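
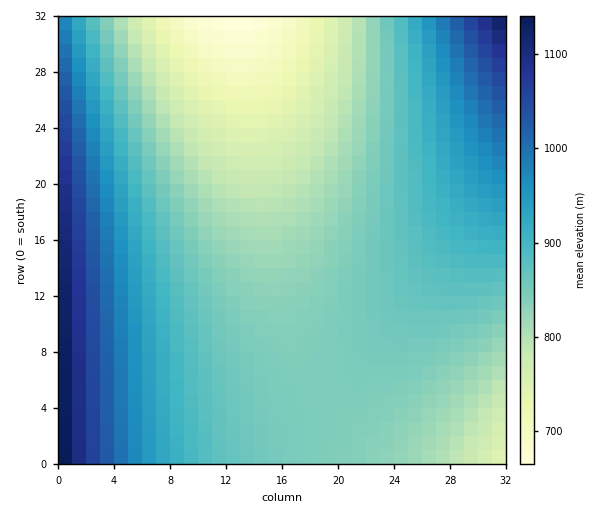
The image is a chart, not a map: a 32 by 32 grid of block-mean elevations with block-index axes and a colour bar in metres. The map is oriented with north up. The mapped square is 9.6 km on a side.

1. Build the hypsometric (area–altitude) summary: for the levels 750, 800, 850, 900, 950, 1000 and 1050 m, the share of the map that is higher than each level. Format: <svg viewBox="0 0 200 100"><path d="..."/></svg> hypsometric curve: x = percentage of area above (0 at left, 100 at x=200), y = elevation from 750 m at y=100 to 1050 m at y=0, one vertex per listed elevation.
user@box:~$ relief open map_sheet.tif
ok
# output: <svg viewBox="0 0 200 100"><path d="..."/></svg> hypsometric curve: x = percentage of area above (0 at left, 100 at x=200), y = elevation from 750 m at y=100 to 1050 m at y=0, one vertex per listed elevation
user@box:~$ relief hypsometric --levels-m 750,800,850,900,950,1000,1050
<svg viewBox="0 0 200 100"><path d="M184 100l-21-17-61-16-44-17-22-17-14-16-11-17"/></svg>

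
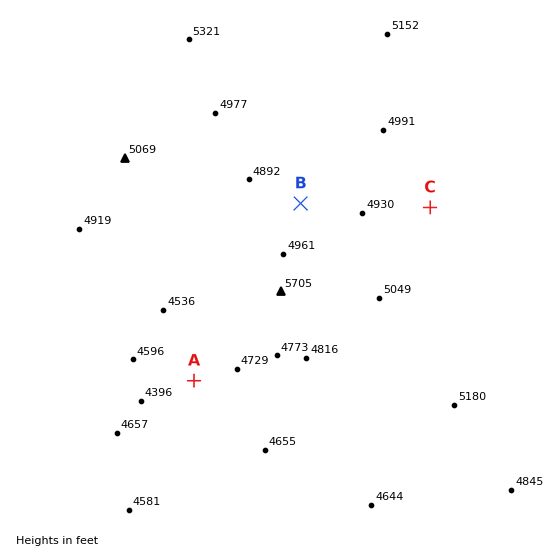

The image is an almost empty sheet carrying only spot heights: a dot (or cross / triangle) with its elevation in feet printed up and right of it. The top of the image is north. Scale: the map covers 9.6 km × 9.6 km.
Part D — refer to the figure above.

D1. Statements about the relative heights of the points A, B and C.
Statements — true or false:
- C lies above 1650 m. false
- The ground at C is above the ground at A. true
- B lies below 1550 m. true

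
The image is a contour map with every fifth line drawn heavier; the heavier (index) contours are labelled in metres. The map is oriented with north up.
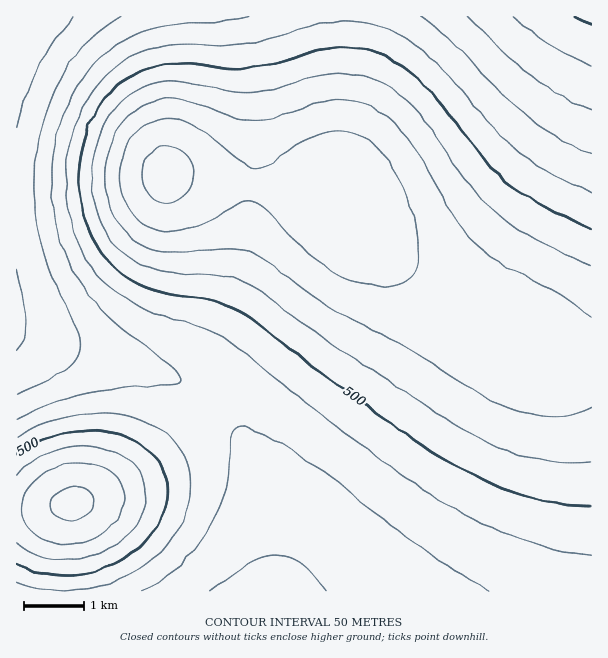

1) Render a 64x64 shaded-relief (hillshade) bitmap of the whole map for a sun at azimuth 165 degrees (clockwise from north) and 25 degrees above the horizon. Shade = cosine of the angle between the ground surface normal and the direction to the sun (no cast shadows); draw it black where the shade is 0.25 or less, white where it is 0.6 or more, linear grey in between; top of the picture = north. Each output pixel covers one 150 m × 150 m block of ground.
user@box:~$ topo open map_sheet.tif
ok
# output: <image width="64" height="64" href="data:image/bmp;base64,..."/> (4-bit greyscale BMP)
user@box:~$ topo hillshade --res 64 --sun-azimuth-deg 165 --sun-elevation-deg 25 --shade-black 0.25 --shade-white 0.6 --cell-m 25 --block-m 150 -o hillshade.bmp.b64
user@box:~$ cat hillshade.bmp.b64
<image width="64" height="64" href="data:image/bmp;base64,Qk12CAAAAAAAAHYAAAAoAAAAQAAAAEAAAAABAAQAAAAAAAAIAAATCwAAEwsAABAAAAAAAAAAAAAAABEREQAiIiIAMzMzAERERABVVVUAZmZmAHd3dwCIiIgAmZmZAKqqqgC7u7sAzMzMAN3d3QDu7u4A////AN3e7u7u7d3Mu6qpmYiIiIiIiIiIiIiIiIiImZmZmZmZ3d7u7u7u3cy7uqmZiIiIiIiIiIiIiIiIiImZmZmZmZnd3u7//u7t3Mu6qpmYiIiIiIiIiIiIiIiJmZmZmZmZmc3e7u/+7u3czLuqmZmIiIiIiIiIiIiIiZmZmZmZmZmZzN3e7u7u7dzMu6qZmYiIiIiIiIiIiImZmZmZmZmZmZm7zN3e7u7d3My7qqmZmIiIiIiIiIiJmZmZmZmZmZmZmaq7zM3d3d3My7uqqZmYiIiIiIiIiJmZmZmZmZmaqqqqiZqrvMzMzMu7uqqZmZiIiIiIiIiZmZmZmZmZqqqqqqp3iJmqq7u7u7qqqpmZmIiIiIiIiZmZmZmZmaqqqqqqqmZneImZqqqqqqqZmZmYiIiIiImZmZmZmZmaqqqqqqqqRFVWZ3iImZmZmZmZmZiIiIiJmZmZmZmZmaqqqqqqqqozM0RVZnd4iIiJmZmYiIiIiZmZmZmZmZmqqqqqqqqqqiIiIzRFVmZ3eIiIiIiIiImZmZmZmZmZmqqqqqqqqqqqERERIjNEVWZ3d4iIiIiImZmZmZmZmZmaqqqqqqqqqqoAAAARIjNEVWZ3eIiIiIiZmZmZmZmZmaqqqqqqqqqqqgAAAAARIzRFVmd3iIiIiZmZmZmZmZmaqqqqqqqqqqqqAAAAAAESM0RWZnd4iIiJmZmZmZmZmaqqqqqqqqqqqqoAAAAAARIjRFVmd3iIiJmZmZmZmZmaqqqqqqqqqqqqqgAAAAABEiNEVWZ3eIiImZmZmZmZmaqqqqqqqqqqqqqpEAAAAREiM0RVZnd4iIiZmZmZmZmqqqqqqqqZmZmZmZkhEREREiM0RVZnd4iIiZmZmZmaqqqqqZmZmZmZmZmZmSIiIiIjM0RVZmd3iIiZmZmZmqqqqqqZmZmZmZmZmZmZMzMzMzNEVVZnd3iIiZmZmZmqqqqqqZmZmZmZmZmZmZlEMzNERFVWZnd4iIiZmZmZqqqqqqqpmZmZmZmZmZiIiEREREVVVmZ3eIiImZmZmZqqqqqqqpmZmZmZmIiIiIiIVVVVVmZnd4iIiZmZmZmZqqqqqqqqmZmZmZiIiIiIiIhmZmZmd3eIiJmZmZmZmZqqqqqqqqqZmZmYiIiIiIiHd2ZmZnd4iImZmZmqmZmqqqqqqqqqqpmZmYiIiIh3d3d3Znd3eIiJmaqqqqqqqqqqqqqqqqqpmZmYiIiHd3d3d3d3d3eIiZmqqqqqqqqqqqqqqqqqqqmZmYiIh3d3d3d3dnd3iIiZmqq7u7u7qqqqqqqqqqqqqZmZiIh3d3d2ZmZmd3iIiZmqu7u7u7u7qqqqqqqqqqqZmZiIh3d3dmZmZmZ3eIiZmqu7zMzMu7uqqqqqqqqqqpmZmIiHd3ZmZmZmZneIiJmaq7zMzMzLu7qqqqqqqqqpmZmIiHd3ZmZmZmVVd4iImaqrvMzMzMy7uqqqqqqqqpmZmYiHd3ZmZmVVVVV3iIiZqru8zM3MzLu6qqqqqqqpmZmYiId3dmZmVVVVVXd4iJmaq7zM3czMu7qqqpmZmZmZmZiId3dmZmVVVVVVd3eIiZqrvMzdzMy7uqqpmZmZmZmZiIh3d2ZmVVVVVVV3d3iImau8zMzMzLu6qpmZmZmZmZiIiHd2ZmVVVVVVVXd3d4iZqrvMzMzLu6qpmZmZmZmZiIiHd3ZmZVVVVVVVd3d3eImaq7zMzLu6qpmZiIiIiIiIiHd3ZmZlVVVVVVVnd3d3iJmqu7u7u6qpmYiIiIiIiIiHd3dmZlVVVVVVVWZmZmd3iJqqu7u6qpmYiIiIiIiIiHd3d2ZmVVVVVVVVZmZmZmd4iZqqqqqpmYiHd3d3d3d3d3d2ZmZVVVVVVVVmZlVWZmd4iZmZmZmIh3d3d3d3d3d3d2ZmZlVVVVVVVWZVVVVVZnd4iJmYiId3d2ZmZ3d3d3d2ZmZmVVVVVVVVZlVVREVVZnd4iIiHd3ZmZmZmZmZmZmZmZmZVVVVVVVVlVURERERVZmd3d3d2ZmZmZmZmZmZmZmZmZlVVVVVVVVVURDMzM0RVVmZmZmZlVVVVVVZmZmZmZmZmVVVVVVVVVVRDMzMzM0RFVVVlVVVVVVVVVVVmZmZmZmVVVVVVVVVVVEMyIiIiM0REVVVVVUREREVVVVVWZmZmZVVVVVVVVVVEMyIhESIiMzRERERERERERERVVVVVZmZlVVVVVVVVVUQzIhERERIiMzREREREREREREVVVVVVVVVVVVVVVVVVRDMiERERERIjMzMzMzMzMzREREVVVVVVVVVVVVVVVVVEMyIRAAARESIjMzMzMzMzMzRERFVVVVVVVVVVVVVVVUQzIhEAAAAREiIzMzMzMzMzM0RERVVVVVVVVVVVVVVVVDMiEQAAABESIiIzMzMzMzMzNERFVVVVVVVVVVVVVWVUQyIREAAAEREiIiMzMzMzMzM0RERVVVVVVVVVVVVVZVRDMiERAAARESIiIzMzIzMzMzNERFVVVVVVVVVVVVVlVUQyIhERERESIiIjMzMzMzMzM0RERVVVVVVVVVVVVWZVRDMiIRERERIiIjMzMzMzMzMzRERFVVVVVVVVVVVVZlVUQzIiERESIiIjMzMzMzMzMzNEREVVVVVVVVVVVVVmZVREMyIiIiIiIzMzMzMzMzMzNERERVVVVVVVVVVVVWZlVUQzMiIiIiIzMzMzMzMzMzM0RERFVVVVVVVVVVVV"/>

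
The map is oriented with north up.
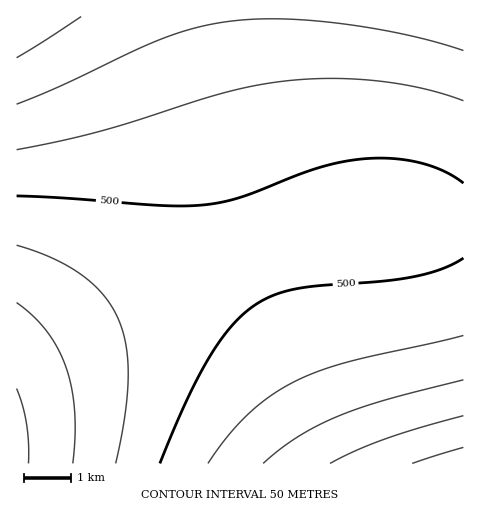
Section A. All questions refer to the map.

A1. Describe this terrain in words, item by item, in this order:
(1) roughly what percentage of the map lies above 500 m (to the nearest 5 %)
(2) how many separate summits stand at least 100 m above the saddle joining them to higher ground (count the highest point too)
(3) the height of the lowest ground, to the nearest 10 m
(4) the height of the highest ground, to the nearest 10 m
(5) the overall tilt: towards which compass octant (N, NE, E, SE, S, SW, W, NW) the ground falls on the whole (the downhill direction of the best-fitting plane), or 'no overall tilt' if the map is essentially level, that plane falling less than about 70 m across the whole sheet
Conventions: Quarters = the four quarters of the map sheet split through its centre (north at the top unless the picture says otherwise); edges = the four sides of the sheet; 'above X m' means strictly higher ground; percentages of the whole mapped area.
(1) About 40 % of the map lies above 500 m.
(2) There is 1 summit with 100 m or more of prominence.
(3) The lowest point is down at roughly 270 m.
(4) The highest point reaches roughly 660 m.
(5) Overall the map slopes down towards the north-east.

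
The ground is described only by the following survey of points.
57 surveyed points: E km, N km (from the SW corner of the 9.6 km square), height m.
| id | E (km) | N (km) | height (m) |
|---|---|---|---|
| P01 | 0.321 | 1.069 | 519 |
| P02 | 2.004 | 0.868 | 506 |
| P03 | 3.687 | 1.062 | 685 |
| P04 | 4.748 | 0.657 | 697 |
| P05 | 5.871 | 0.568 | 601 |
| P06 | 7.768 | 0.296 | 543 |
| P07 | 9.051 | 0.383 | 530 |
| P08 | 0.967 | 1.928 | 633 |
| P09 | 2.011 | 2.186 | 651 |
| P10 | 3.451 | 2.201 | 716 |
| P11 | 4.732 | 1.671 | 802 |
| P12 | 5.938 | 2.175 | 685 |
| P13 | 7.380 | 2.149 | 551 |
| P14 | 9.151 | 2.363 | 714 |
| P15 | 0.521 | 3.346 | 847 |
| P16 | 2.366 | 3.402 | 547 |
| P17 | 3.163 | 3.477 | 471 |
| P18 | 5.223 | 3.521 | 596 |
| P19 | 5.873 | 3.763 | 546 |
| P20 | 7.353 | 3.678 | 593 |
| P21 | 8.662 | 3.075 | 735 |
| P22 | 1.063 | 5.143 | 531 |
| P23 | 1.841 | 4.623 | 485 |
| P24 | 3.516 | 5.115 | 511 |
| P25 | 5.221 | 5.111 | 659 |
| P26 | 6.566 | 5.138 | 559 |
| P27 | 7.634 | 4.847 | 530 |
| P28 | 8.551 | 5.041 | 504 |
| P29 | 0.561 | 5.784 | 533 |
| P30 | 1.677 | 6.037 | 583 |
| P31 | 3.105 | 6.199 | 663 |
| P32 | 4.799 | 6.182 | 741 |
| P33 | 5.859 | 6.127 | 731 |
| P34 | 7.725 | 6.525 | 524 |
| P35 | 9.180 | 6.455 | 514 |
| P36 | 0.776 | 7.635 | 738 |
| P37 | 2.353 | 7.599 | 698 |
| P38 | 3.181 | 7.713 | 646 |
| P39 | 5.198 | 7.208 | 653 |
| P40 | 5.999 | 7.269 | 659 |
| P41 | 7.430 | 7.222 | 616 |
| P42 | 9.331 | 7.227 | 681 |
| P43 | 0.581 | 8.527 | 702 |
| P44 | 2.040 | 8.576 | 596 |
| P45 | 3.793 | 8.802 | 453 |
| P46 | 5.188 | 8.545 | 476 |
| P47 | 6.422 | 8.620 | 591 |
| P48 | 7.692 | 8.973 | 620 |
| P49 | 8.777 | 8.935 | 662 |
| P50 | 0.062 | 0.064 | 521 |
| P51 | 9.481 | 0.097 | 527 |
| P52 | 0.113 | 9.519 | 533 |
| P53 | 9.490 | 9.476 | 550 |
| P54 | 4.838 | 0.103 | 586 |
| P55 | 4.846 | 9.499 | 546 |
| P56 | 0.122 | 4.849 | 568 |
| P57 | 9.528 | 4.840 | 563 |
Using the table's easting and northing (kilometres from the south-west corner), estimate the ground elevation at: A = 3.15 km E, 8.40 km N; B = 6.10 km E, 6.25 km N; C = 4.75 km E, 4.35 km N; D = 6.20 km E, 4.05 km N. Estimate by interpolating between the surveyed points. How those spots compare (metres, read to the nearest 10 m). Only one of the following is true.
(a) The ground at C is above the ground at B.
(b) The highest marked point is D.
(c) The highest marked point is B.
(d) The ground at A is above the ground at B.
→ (c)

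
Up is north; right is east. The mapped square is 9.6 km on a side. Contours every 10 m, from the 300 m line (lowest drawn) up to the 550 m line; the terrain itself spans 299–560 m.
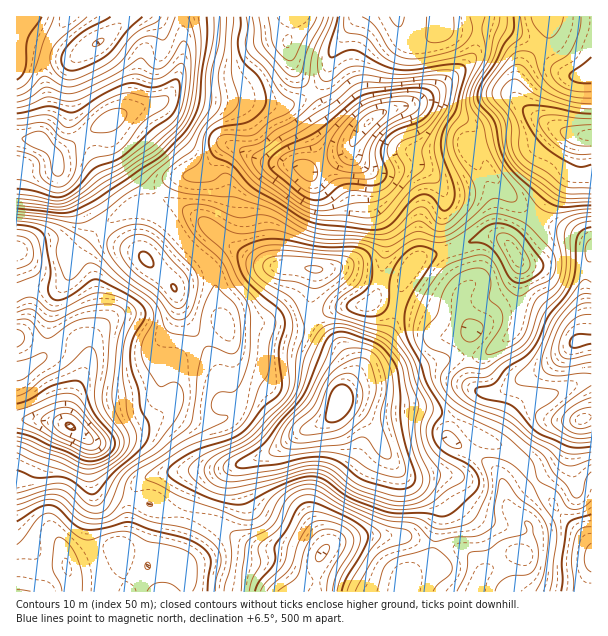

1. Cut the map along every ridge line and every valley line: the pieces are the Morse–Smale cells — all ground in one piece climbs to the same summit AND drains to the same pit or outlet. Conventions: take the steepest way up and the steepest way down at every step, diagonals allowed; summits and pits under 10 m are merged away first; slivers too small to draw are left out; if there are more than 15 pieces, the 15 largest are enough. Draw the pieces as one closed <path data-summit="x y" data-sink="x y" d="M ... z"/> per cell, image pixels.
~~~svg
<path data-summit="341 402" data-sink="71 426" d="M384 280l-4 1-2 12-9 11-34 4-35 17-55-3-21 3-8 5-38 29-6 18 2 24-12 13-54 26-18 1 2 30 4 9 15 13 57 18 18 3 6-19 12-17 71-27 24-18 27-12 15-18 18 11 13 12 14 29 19 20 15 3 11-3 27-1 8-9 14-24-4-7-17-12-15-7-28-7-30-2-20-8-21 0-5 3 8-17 32-39 14-25 9-38z"/><path data-summit="341 402" data-sink="321 554" d="M341 403l-15 18-27 12-24 18-71 27-12 17-5 20 28 8 40 24 26 1 28 8 11 0-4 17 1 19 84 0 3-14 21-12 7-8 8-46-6-12-14-13-9-5-14-14-13-18-12-24-13-12z"/><path data-summit="341 402" data-sink="578 341" d="M446 252l-26 6-10 9-7 15-7 33-10 21-38 48-6 15 24-1 20 8 30 2 19 4 24 10 20 16 13 4 4-2 14-24 11-13 10-5 23-4 30-14 8 0 0-123-6 16 0 65-14 5-15-3-15-8-9-1-3-3-6 0-20-8-10 0-21 11-11-22 0-15 2-9-12-18z"/><path data-summit="146 260" data-sink="71 426" d="M144 208l-15 2-24 13-15 16-10 13 12 23 6 45-7 19-5 27-16 38-3 18 4 5 22 15 9 0 14-4 46-24 12-13-2-24 6-18 46-35-6-12-2-15 0-16-6-15-26-24-17-22-11-8z"/><path data-summit="66 567" data-sink="71 426" d="M41 420l-25 0 0 171 170 1 1-17-6-12-6-5 11-43-57-16-24-9-9-10-4-9-2-30-24-17z"/><path data-summit="315 269" data-sink="369 122" d="M351 146l-6 8-36 16-22-7-18 1-8 4-25 21-2 6-2 18-14 23 24 17 24 12 33 1 12 4 28-2 24 9 17 3 5-25 0-19-13-35 0-22-18-23z"/><path data-summit="39 141" data-sink="369 122" d="M311 92l-5 5-22 9-33-6-42 0-33-6-6 2-14 8-34 10-14 9 4 15 6 11 30 39 8 6 3 0 14-14 6-4 10 0 15-4 8-8 10-15 5-4 9 1 28 16 32 2 10 6 39-16 5-5 6-12-6-1-12-8-10-9-9-17z"/><path data-summit="591 135" data-sink="369 122" d="M546 16l-69 0-1 31-2 9-33 30-27 18 15-1 11 3 28 16 10 15 8 28 6 11 44 42 28-39 10-9 3-8 1-19 4-6 4-2-14-1-18-7-23-13-15-18 0-15 7-16 24-26 1-12z"/><path data-summit="341 402" data-sink="369 122" d="M429 103l-27 3-22 8-18 14-10 16 2 12 18 23 0 22 13 35 0 19-5 24 6 3 16 0 15-23 29-8-4-18 3-36-6-12 7 3 7 0 15-4 20-11-14-45-22-16z"/><path data-summit="39 141" data-sink="98 42" d="M182 16l-114 0-19 26-5 12 4 65-8 22 16 16 31-24 32-18 43-13 8-9 11-24 3-16z"/><path data-summit="516 257" data-sink="578 341" d="M537 218l-27 29-9-9-18-2-37 16 6 15 12 18-2 9 1 20 10 17 12-7 9-4 10 0 20 8 6 0 3 3 9 1 3 4 18 6 10 1 11-3 4-10-2-57 6-18 0-10-16-11-25-8z"/><path data-summit="443 17" data-sink="369 122" d="M476 16l-33 0-3 13-5 5-15 6-12-3-6-7-6-14-37 0-23 31-12 33-12 13 16 26 10 9 12 8 6 0 15-16 9-6 33-10 9-4 40-32 12-12 2-9z"/><path data-summit="341 402" data-sink="522 554" d="M480 438l-14 27-8 9-27 1-11 3-16-2 30 24 5 7 1 9-10 45-5 5-21 12-2 14 72 0 7-17 5-5 27-16 10 0 7-24-1-5-18-15-1-6 8-10 17-12-9-17-8-8-11-7z"/><path data-summit="39 141" data-sink="290 17" d="M291 16l-108 0-1 46-4 16-9 17 7-1 33 6 42 0 28 6 11-2 16-7 6-5-16-18-8-26 0-9 4-15z"/><path data-summit="315 269" data-sink="71 426" d="M218 235l-18 22 12 13 4 11 1 25 8 19 20-3 55 3 35-17 34-4 9-11 2-13-17-3-24-9-28 2-12-4-33-1-24-12z"/>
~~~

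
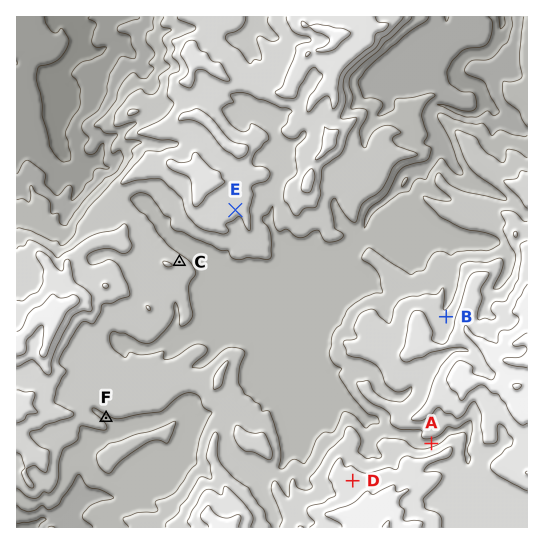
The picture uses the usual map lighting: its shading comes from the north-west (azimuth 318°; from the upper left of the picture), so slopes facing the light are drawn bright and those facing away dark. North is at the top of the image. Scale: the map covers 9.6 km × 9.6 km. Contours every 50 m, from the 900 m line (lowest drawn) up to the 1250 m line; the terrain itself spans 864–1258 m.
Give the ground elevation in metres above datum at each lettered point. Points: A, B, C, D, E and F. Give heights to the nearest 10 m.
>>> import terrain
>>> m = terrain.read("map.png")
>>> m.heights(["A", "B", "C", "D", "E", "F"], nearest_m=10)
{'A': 1080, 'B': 1110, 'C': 1080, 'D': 1160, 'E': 1120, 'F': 1050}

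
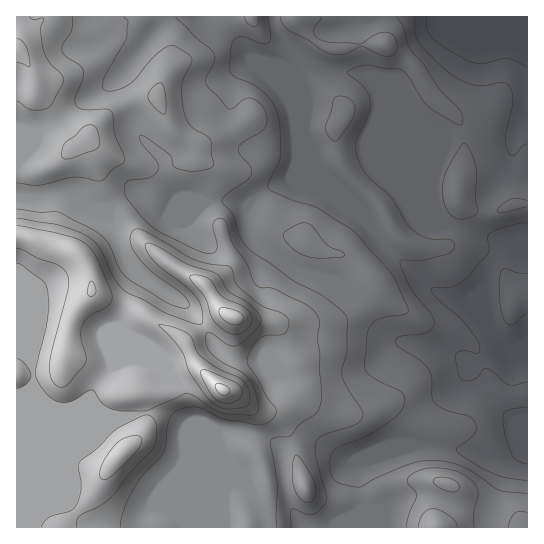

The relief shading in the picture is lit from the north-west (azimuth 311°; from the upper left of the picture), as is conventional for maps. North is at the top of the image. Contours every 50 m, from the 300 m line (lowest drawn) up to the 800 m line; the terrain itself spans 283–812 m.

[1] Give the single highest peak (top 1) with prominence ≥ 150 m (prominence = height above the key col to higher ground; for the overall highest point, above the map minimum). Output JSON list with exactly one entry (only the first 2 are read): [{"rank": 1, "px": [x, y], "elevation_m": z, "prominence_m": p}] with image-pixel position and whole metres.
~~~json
[{"rank": 1, "px": [222, 390], "elevation_m": 812, "prominence_m": 529}]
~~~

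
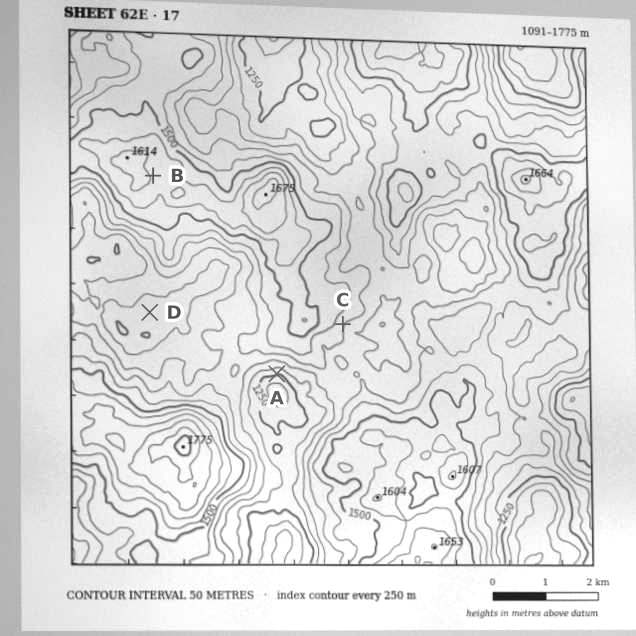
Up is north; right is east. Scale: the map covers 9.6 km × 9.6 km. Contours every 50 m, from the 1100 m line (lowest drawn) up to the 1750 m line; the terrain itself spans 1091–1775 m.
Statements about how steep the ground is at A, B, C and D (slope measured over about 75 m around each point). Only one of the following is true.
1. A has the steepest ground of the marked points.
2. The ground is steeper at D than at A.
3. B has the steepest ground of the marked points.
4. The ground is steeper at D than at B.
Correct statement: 1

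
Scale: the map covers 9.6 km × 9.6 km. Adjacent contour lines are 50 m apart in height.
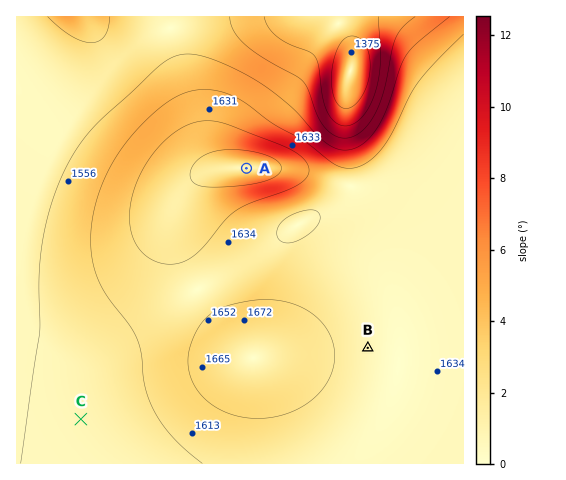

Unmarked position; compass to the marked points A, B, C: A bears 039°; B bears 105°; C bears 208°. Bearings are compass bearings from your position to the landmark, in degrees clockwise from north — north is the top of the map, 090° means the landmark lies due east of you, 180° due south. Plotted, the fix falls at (149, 289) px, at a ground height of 1630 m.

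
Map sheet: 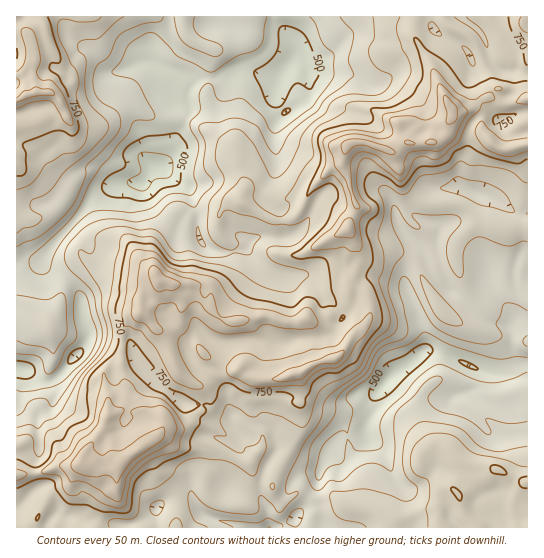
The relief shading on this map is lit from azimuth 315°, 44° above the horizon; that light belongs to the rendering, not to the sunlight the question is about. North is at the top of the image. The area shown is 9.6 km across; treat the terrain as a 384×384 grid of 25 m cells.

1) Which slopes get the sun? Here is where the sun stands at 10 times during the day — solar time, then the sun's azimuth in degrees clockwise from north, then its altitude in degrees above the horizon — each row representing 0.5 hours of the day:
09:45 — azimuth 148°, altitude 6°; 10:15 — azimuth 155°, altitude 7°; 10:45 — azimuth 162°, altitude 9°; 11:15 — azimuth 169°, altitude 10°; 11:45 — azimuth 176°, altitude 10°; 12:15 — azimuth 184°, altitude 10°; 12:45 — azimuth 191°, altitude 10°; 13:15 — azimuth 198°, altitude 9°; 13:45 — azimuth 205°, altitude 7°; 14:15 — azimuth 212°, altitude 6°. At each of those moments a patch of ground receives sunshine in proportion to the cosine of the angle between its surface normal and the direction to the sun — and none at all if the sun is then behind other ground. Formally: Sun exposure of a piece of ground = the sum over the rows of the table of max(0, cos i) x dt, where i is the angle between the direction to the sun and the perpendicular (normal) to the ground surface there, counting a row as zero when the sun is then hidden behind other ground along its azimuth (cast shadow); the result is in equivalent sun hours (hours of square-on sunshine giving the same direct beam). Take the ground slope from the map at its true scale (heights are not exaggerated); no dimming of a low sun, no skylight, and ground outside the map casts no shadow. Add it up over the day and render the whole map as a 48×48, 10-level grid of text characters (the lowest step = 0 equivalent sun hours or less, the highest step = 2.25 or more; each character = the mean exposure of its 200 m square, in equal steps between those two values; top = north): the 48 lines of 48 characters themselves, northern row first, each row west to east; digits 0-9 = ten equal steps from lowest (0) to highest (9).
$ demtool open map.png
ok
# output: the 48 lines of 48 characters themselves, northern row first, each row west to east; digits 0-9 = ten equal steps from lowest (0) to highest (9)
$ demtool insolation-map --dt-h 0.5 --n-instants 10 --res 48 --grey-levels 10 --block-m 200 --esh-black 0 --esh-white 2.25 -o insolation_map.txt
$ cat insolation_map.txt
001244555567754333334433565433443332123410343333
213234555667764420012332234433333333211253023355
433212344455445642012443223333222223430002313345
322311244444444576546764332332113223441000222334
133221245532235555676544321221111111132001010124
210011332101222344431122211111000000012000000000
000003321111233331121111111000000000001100000100
379602111221223222111111111000000000001300012311
965631100133222122100000110000000000000231036668
212451100146433200000000000000000000000135731210
455576333445666542000000000000000003211246310001
555556457776654455211110011210001000100167551000
145456776433222112222211111245479842699999689548
233567654200000001332211111123457986478986679997
544554344310000012333111001116634698589987666676
765432442000000011111121012168732479966655665555
665434410000000000000231121352430137732100134444
443245200000000000024212332321130025643222000244
322464000000000001146641113310027643446665310012
445750000000000000244566554100014532432332333211
678610011100000000222443200001662221254322455545
776201222200000000022210000158763122223323455666
543223222110000000000013444886554234323333344454
222245422222000000000001356543334434532343333333
211136632223410000000000001123332244441344323333
011114653222565432100000000013332122353134322323
100012442121377543210000000013333111245102322343
221111243222245564310000000001331211246421233345
222221235468513457532356412412101332236643223433
333321122467633534889975777630004786336886532222
455443100255653420233222210000036999887788865543
775321000124552133110000000000166888731136887657
554310000112454115420110000059987665300000245543
002200011100036302356300024999999642000000000110
000000121010004742478999999767998410001343210000
000001210000001466445676655557742100013321112233
000001220010000023555566555443212100010000001222
000000012332210014443444456545433111210000011112
000000004210013245323433434576533232100000000011
000000012000145542232222334775321233100000000000
200000120002798544311113335543220013212321000000
000000122149999976553144245321100002323442000000
002656543489755443455642254310000002453233323200
899857975456565443444552341100001111575102335642
641376775554564344333355422100001110133332354335
412578889843652236422236546433211100002344332234
113445579984201123777765665234554321123344223333
134111114562012210025888821244555433443225312321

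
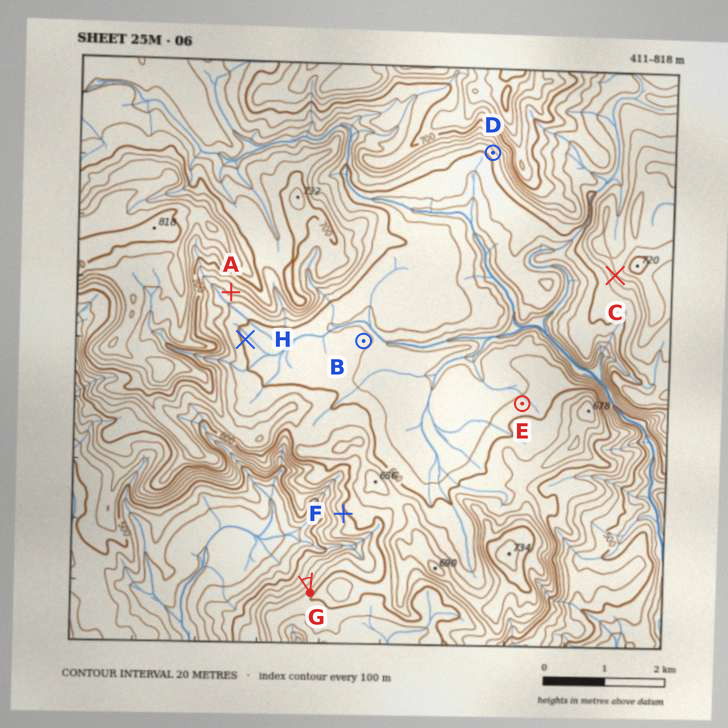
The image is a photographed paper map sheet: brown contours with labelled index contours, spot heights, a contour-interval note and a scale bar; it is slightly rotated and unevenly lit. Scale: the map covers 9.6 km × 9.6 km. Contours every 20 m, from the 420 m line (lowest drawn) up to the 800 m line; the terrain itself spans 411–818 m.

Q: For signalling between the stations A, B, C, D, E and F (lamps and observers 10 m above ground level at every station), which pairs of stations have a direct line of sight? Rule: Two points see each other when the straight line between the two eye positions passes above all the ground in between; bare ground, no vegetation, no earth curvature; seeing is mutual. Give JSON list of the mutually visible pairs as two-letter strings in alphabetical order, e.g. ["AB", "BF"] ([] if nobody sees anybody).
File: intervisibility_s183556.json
["BC", "BD", "BE", "CE", "DE"]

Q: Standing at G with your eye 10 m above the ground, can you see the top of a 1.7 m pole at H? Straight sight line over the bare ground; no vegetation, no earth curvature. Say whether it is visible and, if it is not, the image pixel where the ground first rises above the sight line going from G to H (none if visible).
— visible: false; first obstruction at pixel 273 446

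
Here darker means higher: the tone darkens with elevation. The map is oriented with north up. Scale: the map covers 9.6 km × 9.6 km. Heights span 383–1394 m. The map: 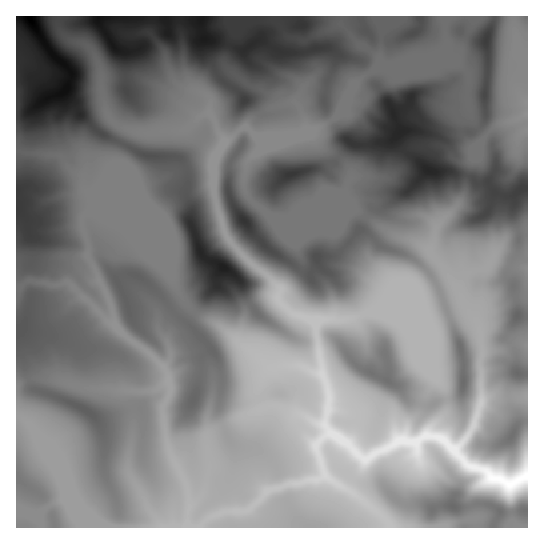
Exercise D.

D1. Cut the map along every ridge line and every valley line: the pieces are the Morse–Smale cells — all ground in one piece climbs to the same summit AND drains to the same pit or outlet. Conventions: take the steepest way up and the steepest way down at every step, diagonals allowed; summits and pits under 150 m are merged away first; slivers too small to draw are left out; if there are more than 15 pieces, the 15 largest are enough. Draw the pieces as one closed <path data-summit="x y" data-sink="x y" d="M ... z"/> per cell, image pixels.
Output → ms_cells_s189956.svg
<path data-summit="30 17" data-sink="527 477" d="M91 211l-8 7 0 11 6 18-1 11 20 39 7 26-5 0-41-40-18 2-5-2-19-2-11 8 0 238 373 1 0-3-8-10-22-18-35-23-8-29 15-12-6-7 4-32-8-21-5-51-22-7-17-18-10 0-12 6-8 7-4 11-4 22-20-18-25-13-14-17-11-24-22-16-26-30z"/><path data-summit="429 170" data-sink="527 477" d="M471 16l-24 0-2 2 2 31-6 6-38 16-12 0-2-3-10-1-17 10-9 9-12 27-16 12-14 8 14 16 9 4 14 13 4 12-4 4-6 14-46 19 37 1 16-7 9 2 32 22 12 6 9 1 18 9 18 22 11 18 9-16 18-4 3-3 7-13 12-17 12-5 9-1 0-41-5-1-10 8-11 0-7-3-6-10-11 1-9-8-12-1-10-4-18 0-30-26-3-8 6-6 16 0 25 8 8-6 22-1 4-3-9-22 0-33-7-9-9-4 5-4 2-7 14-28z"/><path data-summit="30 17" data-sink="527 477" d="M527 231l-8 0-12 5-12 17-7 13-3 3-18 4-9 16-7-8-2 0-22 11-26 9-18 12 12 3 24 19 8 28 18 28 2 20-16 18-3 6 14 4 25 26 19 6 7 8 6 0 8 5 6 0 15-9z"/><path data-summit="99 17" data-sink="527 477" d="M341 16l-282 0 0 11 8 12 19 6 7 8 8 18 1 9 20-3 20 2 27 13 30 25 10-4 2-7 0-5-8-8 0-6 7-8 13-8 7 0 19 14 21 10 9 10 16-2 9-16 3-2 40 11 15-19 18-11 0-7-25-18-14-16z"/><path data-summit="243 221" data-sink="527 477" d="M247 128l-5 0-17 13-10 17-2 33 4 19 11 29 25 26 10 7 12 11 5 7-1 11 11 11 23 9 14-2 26 0 12-6 18-1 18-11 51-20-23-32-18-9-9-1-12-6-32-22-9-2-16 7-36 0-11 5-12-1-23-19-7-12 3-26 16-16-2-6z"/><path data-summit="223 267" data-sink="527 477" d="M210 163l-15 1-45 20-35 12-12 5-11 10 29 14 26 30 22 16 11 24 14 17 25 13 19 16 9-31 16-11 15 0 2-9-52-51-11-29-4-19 0-26z"/><path data-summit="387 381" data-sink="527 477" d="M382 312l-17 1-20 7-18-1-11 3 5 51 8 21-4 32 8 9 12 6 18 18 4 0 34-19 9 3 8-2 11-7 2-5 16-18-2-20-18-28-8-28-24-19z"/><path data-summit="453 506" data-sink="527 477" d="M331 433l-6 3-9 9 8 29 49 34 14 13 3 7 138-1-1-51-14 8-6 0-8-5-6 0-7-8-19-6-25-26-8-3-9 0-10 7-14-3-10 7-14 5-10 7-4 0-18-18z"/><path data-summit="17 209" data-sink="527 477" d="M18 151l-2 0 0 136 3 1 8-7 19 2 5 2 18-2 41 40 4 1-3-21-23-45 1-11-6-18 0-11 10-9 0-7-1-7-7-6-1-12-10-5-13-16-36-3z"/><path data-summit="291 174" data-sink="527 477" d="M310 133l-7 0-4 3-38 3 2 8-16 16-3 12 1 18 9 11 20 16 16 0 9-7 43-17 6-14 4-4-4-12-14-13-9-4z"/><path data-summit="429 170" data-sink="527 114" d="M527 115l-32 12-9 9-8-8-5 4-22 1-8 6-25-8-16 0-6 6 0 2 13 16 20 16 18 0 10 4 12 1 9 8 11-1 3 7 6 5 15 1 8-7 7-2z"/><path data-summit="30 17" data-sink="527 477" d="M446 16l-104 0-1 9 18 20 10 4 11 10 1 8 8 1 2 3 12 0 38-16 6-6z"/><path data-summit="486 41" data-sink="527 114" d="M513 16l-18 0-10 26 3 11 0 21-4 21 1 24-6 10 7 7 9-9 33-13 0-56-9-7z"/><path data-summit="486 41" data-sink="527 477" d="M494 16l-22 1 1 5-14 28-2 7-5 4 9 4 7 9 0 33 4 12 6 9 7-9-1-24 4-21 0-21-3-11 10-21z"/><path data-summit="30 17" data-sink="527 114" d="M527 16l-14 1 4 30 2 4 7 6 2 0z"/>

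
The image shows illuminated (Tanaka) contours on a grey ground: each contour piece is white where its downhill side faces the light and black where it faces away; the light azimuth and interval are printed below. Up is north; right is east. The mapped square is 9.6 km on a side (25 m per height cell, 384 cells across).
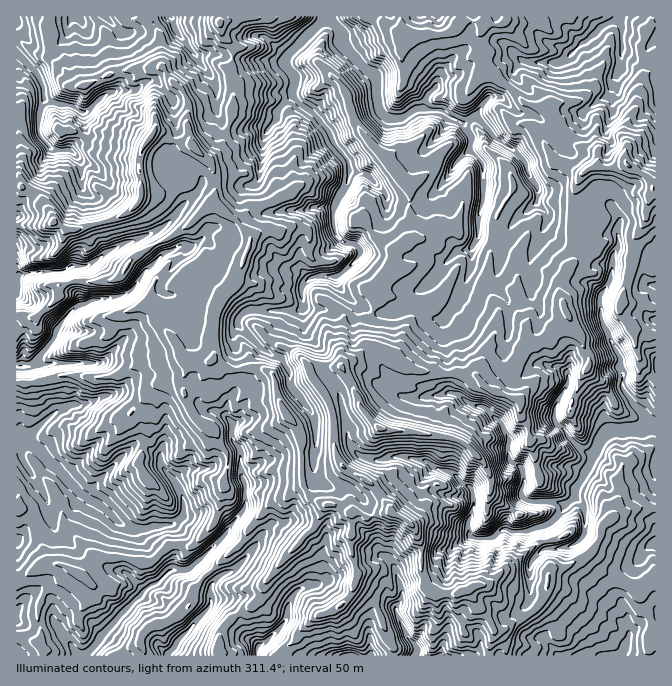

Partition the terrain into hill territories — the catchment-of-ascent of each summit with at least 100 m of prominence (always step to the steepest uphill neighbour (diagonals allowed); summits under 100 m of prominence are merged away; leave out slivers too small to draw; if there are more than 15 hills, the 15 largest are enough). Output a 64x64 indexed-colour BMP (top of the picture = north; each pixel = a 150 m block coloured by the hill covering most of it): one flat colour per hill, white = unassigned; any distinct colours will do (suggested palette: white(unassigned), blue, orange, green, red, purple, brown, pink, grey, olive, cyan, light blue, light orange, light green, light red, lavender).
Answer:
<image width="64" height="64" href="data:image/bmp;base64,Qk12CAAAAAAAAHYAAAAoAAAAQAAAAEAAAAABAAQAAAAAAAAIAAATCwAAEwsAABAAAAAAAAAA////ALR3HwAOf/8ALKAsACgn1gC9Z5QAS1aMAMJ34wB/f38AIr28AM++FwDox64AeLv/AIrfmACWmP8A1bDFABERERERERERERERERERERERERERERERERERERERERERERERERERERERERERERERERERERERERERERERERERERERERERERERERERERERERERERERERERERERERERERERERERERERERERERERERERERERERERERERERERERERERERERERERERERERERERERERERERERERERERERERERERERERERERERERERERERERERERERERERERERERERERERERERERERERERERERERERERERERERERERERERERERERERERERERERERERERERERERERERERERERERERERERERERERERERERERERERERERERERERERERERERERERERERERERERERERERERERERERERERERERERERERERERERERERERERERERERERERERERERERERERERERERERERERERERERERERERERERERERERERERERERERERERERERERERERERERERERERERERERERERERERERERERERERETMzERERERERERERERERERERERERERERERERERERERERMzMRERERERERERERERERERERERERERERERERERERERETMzERERERERERERERERERERERERERERERERERERERERMzMREREREREREREREREREREREREREREREREREREREREzMzERERERERERERERERERERERERERERERERERERERMzMzMRERERERERERERERERERERERERERERERERERERMzMzMxERERERERERERERERERERERERERERERERERETMzMzMxERERERERERERERERERERERERERERERETMzMzMzMzMxERERERERERERERERERERERERERERERETMzMzMzMzMzERERERERERERERERERERERERERERERERMzMzMzMzMzMREREREREREREREREREREREREREREREREzMzMzMzMzMRERERERERERERERERERERERERERERERETMzMzMzMzMRERERERERERERERERERERERERERERERERMzMzMzMzERERERERERESERERERERERERERERERERERMzMzERERERERERERERESIRERERERERERERERERERERMzMzMRERERERERERERERIhEREREREREREREREREREREzMzMREREREREREREREREiIRERERERERERERERERERETMzMREREREREREREREREiIhERERERERERERERERERERMzMzERERERERERERERESIiERERERERERERERERERERMzMzMRERERERERERERERIiIRERERERERERERERERERMzMzMxERERERERERERERIiIhEREREREREREREREREREzMzMzEREREREREREREREiIiERERERERERERERERERETMzMxERERERERERERERESIiIRERERERERERERERERERMzMxERERERERERERERESIiIhEREREREREREREREREREzMxEREREREREREREREREiIiERERERERERERERERERETMxERERERERERERERERESIiFEQREREREREREREREREREREREREREREREREREREREiIURERVURERERERERERERERERERERERERERERERERESIiRERVVVERERERERERERERERERERERERERERERERERIiJVVVVVVEQREREREREREREREREREREREREREREREREiIlVVVVVUREQRERERERERERERERERERERERERERERESIiVVVVVUREREERERERERERERERERERERERERERERERIiJVVVVVRERERBERERERERERERERERERERERERIiIREiIhVVVVVEREREQRERERERERERERERERERERERIiIiIiIiEVVVURREREREEREREREREREREREREREREREiIiIiIiIRVVVRFEREREREREERERERERERERERERERERIiIiIiIhFVVRFEREREREREQRERERERERERERERERERESIiIiIiERVVRERERERERERBERERERERERERERERERERIiIiIiIRERVEREREREREREQRERERERERERERERERERESIiIiIhEREUREREREREREREERERERERERERERERERESIiIiIiERERFEREREREREREQRERERERERERERERERERIiIiIiIREREUREREREREQRERERERERERERERERERERERIiIiIhERERREREREREQRERERERERERERERERERERERESIiIiEREREURERERERBEREREREREREREREREREREREREiIiIRERERERREQRREERERERERERERERERERERERERERIiIhERERERERERERQRERERERERERERERERERERERERESIiERERERERERERERERERERERERERERERERERERERERIiIRERERERERERERERERYRERERERERERERERERERERESIhEREREREREREWZmZmZmERERERERERERERERERERERIiEREREREREREWZmZmZmZhEREREREREREREREREREREhEREREREREREWZmZmZmZmYRERERERERERERERERERERERERERERERERZmZmZmZmZmERERERERERERERERERERER"/>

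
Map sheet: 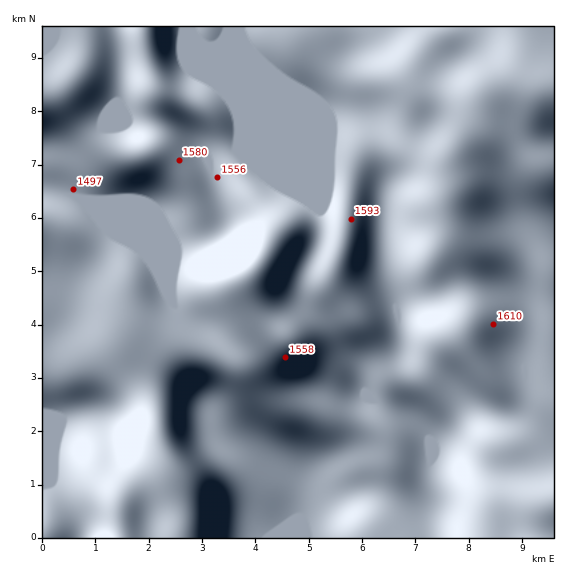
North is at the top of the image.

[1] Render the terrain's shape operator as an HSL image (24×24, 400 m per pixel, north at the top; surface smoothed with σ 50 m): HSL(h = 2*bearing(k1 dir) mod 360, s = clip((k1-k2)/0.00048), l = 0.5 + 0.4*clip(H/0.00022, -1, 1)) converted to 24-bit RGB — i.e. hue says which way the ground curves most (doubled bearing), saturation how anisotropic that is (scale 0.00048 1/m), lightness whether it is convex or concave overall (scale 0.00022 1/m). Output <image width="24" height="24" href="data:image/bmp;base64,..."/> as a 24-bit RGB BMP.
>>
<image width="24" height="24" href="data:image/bmp;base64,Qk32BgAAAAAAADYAAAAoAAAAGAAAABgAAAABABgAAAAAAMAGAAATCwAAEwsAAAAAAAAAAAAA07m2QQ1jFg0p8//BQYCWSmSG6uWr8umjGBtTMCteaH9ga4FwWVWAS3SioZi1rYiZi355bYWFKyZjln5kyseLjGJnhWxXurJWvEtbWgRmQJHL5vfUiUejS2144OJs9Pa/IBRnMS5re5WBYoiJXWZ7TXFhYG1DrGJDrYdQdGtULjNdXKKNvruXk22mi5+4u8XTVi9vYS2akuG8u9Oh0jTAqGKS2PfS2PPfSwCnR0Ghf5aacGWEYVRwfEhncEY+ioNEt8FfT6mbLHa7WoKsrqJ5kpxmbL98cat/LzN2XZy5nNalXU2avymOzuaozP/VlifQfwSDlGCKflRZckI9U0I6VTs8lWpojaOatNarWsDCKkt0aDZqxIZMlsNpYbJVbXdORl9+QsCVh7d9SBtavjhe5P/Mbe9ELwQpbh8wfkYxaCMde1UvZE9BS3xVSJ9gccSFruKzXEiUOxtANEFbsN6zuNPKpmyahGNofG5ULoAkX1YlIxAhj9hz8v/MgBYzJwUuly02gS0xnmNbkLnFa43Qg6rLgNffl93NtYNMSQ0nZzBEKNqMacoui20iiWRClIV3i3dFe4E9RTQnMIFhTfRK/+mBRwMRJA8kf0MxrK9tec+YWLSPVUp/grlmQbxyfzM6ihkmkj2OgNO3aDl+g1YpcdhbUrixhJaXhHG8p3rDZWS9aryna6pO52gqywJlKiWHY8LSq9DHt31WZUgfLYMhbeuFOEaKajh1fIbInqbXozl0bitOnuqqi96+TVKLjYd0ZGCKj3KfmXimmYmIhH53pXmXq5jelK71SknauFSA0juX6szjxv/yL6nCNw8oQ6w0Ma2KiShwwip5m9Szne+hV3dlTUxpko1zYXFyZm17kHKIoYKCg5eIfr2vf7a4dSdnbBo3n3xZidrG0vnquX3jZQBbu02oovXDEDiOSR+SvLjR2uPUxbuTYGiDR2eFgJV0b3uDWmh5e3CAno18lb+GX7SUdCdXWxFAnXlWjct6fP+EP7EsSAAllC1ywPLRktjGGwc/LEJmfrpryLyYzbSrhXivT0SNkX5oe3R/XWR4aXGAp6KIsd6iVTeFUReNmUbd0r7a1uTBte90Eh0sYhaEwt2xfOx1YDNyKAYzh3hAY60lgb4mwMo6dlZGZEVlk4Rmc2hjZHNgVYV4kc6fv9aHdUN+GDV2T5LY0dLy9dbu+NLQIjNiCkhw79vKwt56FQ9ANw5ywYaxwq2FjLdRnLVKVJJxR2GNf5WbcmZ7c52BWc2sSM1GiTlGgH9/JzJgGYsbHmgq0To0/8LB1YCfAEhc2btq9ujNBAdCHhhupW+d2rGnsc6wptXSZ3/DUzqKk4lne5XEqNjWSUeyf29ygH9/fmKAgihec71DGT4uQlQk7fXA7N3uAA/1JCS4/ezOCwVAKBVMhm5Oz+CHuuShaKJbXTRUZTRTnpFSd7OXnlpNf1JWf4BqfWlYMQoZnrZMf86ALx1waeOVqf/A0EsmZwc2JWF5/u3JFwU3JxNUnraUz+a61M+Ff1RKSyhKazxAraNEgno7eUM6lTglekAMPioMMJFVhu2jV8rOICOauf2+fCEKcjgxgH9/M1J698yRNQpEHjZSd8hvxtOXxpyJr06ZZCd6jWqeubikiG+ah0WDqWehq4vf1M/yqe7xiOnGUSuDNrdhu5gwgHJ2gIB/gIB/Qkt70XFlkhynQYy0Z8+RuLGDvnlZhzdSS02OdrG7o77ATTwlSo5GeNrBVcHeoKDa4rW1ijg/Kg0aTuU0cHmBgIB/gIB/gIB/Qkl6omqGiFm1gKy3Yqd2iWFyyWJ6soOxbZWujHhOj5c3VaCPS+RxL6JpYnxaSyMNunUAeBwfa+DQaf/vYl2Bf4B/f4B/gH9/UDZshXZPdWFYnYtdmZdWSmNepp19rpqNhEJxo0dbrZp0s67lzsaoPIlpFx5Xwye52PTXtuX/z+75kAqAf32Af4B/gH9/fFBYVRw5iJFfbn9hdKNvkLKaUYe5dHSpt2aCoEiikam4tbfNf2av47fHnZTBAwpPSM+Y1//MGA9uWxIRgW1yf3+AgHd6cyIsijFEZ6m4eZ/EhpDLm6rCjq6OU2t6YE5vqXOQmou2mce9mLC3UnJluaF5z42AEgMwxPJYz/+WGAcsgH9/f4B/gHZ9eSBVhoaogp+jZaeNTYt5W4t2mXmXvm19eD5PQmJBVaJkhaKGo6+EfpBwaHh9lI9exo5jFQFZ8PzP3PSNCA0/pFxfYpB+bjuFg36pk5KjlJWihZObYHOLXoVtUGhUk01jwny3kbbDVaumcoxksbJxh4pw"/>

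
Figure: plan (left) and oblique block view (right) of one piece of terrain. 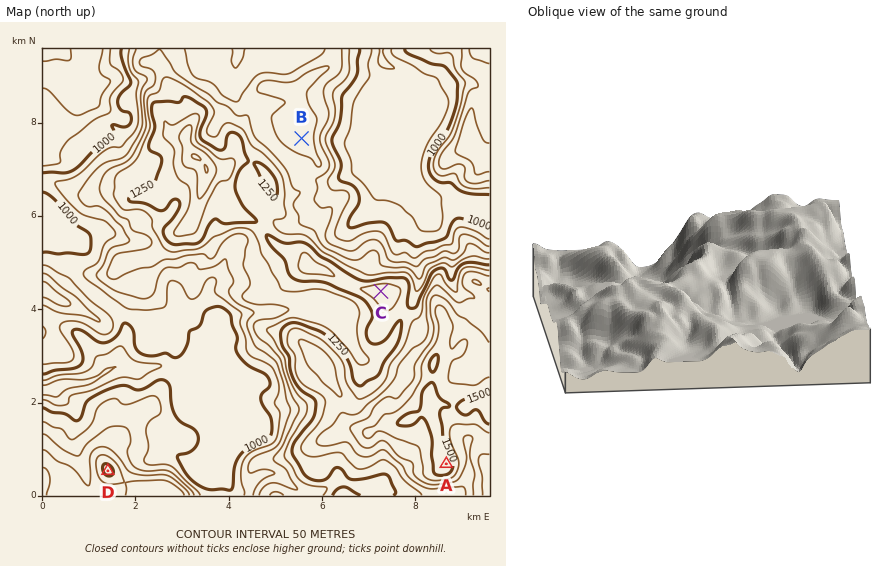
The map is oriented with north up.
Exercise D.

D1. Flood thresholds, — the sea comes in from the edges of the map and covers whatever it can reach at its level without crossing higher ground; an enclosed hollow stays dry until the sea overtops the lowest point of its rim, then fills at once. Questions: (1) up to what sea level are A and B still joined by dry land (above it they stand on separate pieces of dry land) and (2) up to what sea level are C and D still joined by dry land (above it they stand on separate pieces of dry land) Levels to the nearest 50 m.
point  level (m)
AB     1150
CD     1000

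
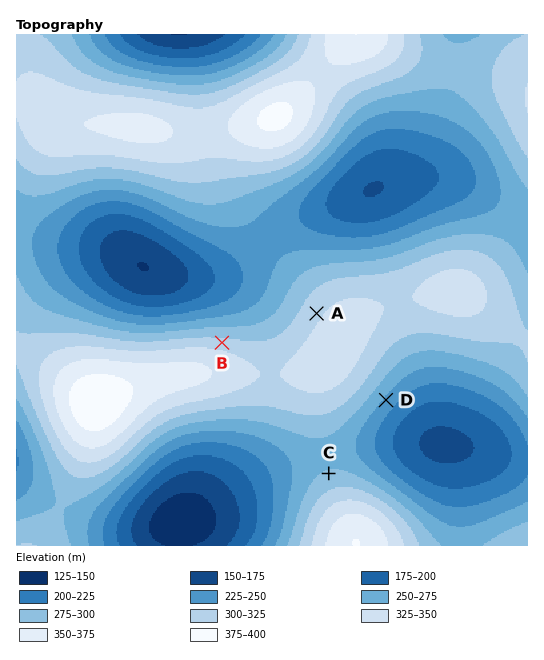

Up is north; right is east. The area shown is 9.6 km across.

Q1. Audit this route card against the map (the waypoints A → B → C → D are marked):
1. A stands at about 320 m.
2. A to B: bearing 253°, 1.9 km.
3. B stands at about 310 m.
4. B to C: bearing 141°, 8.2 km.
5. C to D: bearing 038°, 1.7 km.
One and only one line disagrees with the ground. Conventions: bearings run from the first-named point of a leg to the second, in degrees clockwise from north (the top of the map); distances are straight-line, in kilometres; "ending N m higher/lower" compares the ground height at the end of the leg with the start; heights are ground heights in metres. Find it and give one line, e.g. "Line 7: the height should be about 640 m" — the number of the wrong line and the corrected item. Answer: Line 4: the distance should be 3.2 km.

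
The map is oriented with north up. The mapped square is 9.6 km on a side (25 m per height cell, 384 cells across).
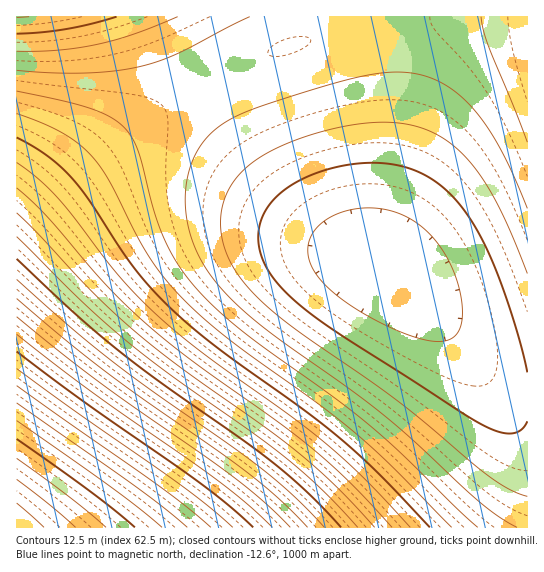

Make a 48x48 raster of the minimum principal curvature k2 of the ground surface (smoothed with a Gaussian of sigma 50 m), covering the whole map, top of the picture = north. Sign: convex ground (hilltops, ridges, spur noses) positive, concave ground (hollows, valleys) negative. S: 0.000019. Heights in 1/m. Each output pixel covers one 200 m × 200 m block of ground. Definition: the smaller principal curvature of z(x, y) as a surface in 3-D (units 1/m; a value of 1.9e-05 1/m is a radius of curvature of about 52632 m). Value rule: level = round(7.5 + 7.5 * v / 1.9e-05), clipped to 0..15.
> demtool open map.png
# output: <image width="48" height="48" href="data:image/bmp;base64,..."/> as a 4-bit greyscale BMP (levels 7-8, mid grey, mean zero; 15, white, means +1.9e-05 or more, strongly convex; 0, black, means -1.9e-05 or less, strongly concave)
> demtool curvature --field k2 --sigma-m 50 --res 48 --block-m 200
<image width="48" height="48" href="data:image/bmp;base64,Qk32BAAAAAAAAHYAAAAoAAAAMAAAADAAAAABAAQAAAAAAIAEAAATCwAAEwsAABAAAAAAAAAAAAAAABEREQAiIiIAMzMzAERERABVVVUAZmZmAHd3dwCIiIgAmZmZAKqqqgC7u7sAzMzMAN3d3QDu7u4A////AIiIiIiIiIiZmZmZqqmZiHdmVUQzIhEAAIiIiIiIiIiJmZmZqqmYh3ZlVEMyIRAAAIiIiIiIiIiImZmZmpmId2ZVRDMiEQAAAIiIiIiIiIiImZmZmZiHdmVUQzIhEQAAAIiIiIiIiIiIiJmZmYh3ZlVEMyIREAAAAIiIiIiIiIiIiImZmId2ZVRDMiERAAAAAIiIiIiIiIiIiIiIiHdmVUQzIiERAAAAAIiIh3d3iIiIiIiId3ZVREMyIhEQAAAAAIiHd3d3d3iIiIiHdmVUQzMiIREAAAAAAId3d3d3d3d3iId3ZlVEMzIiERAAAAAAAHd3d3d3d3d3d3dmZVRDMyIhEQAAAAAAAHd3d3d3d3d3d2ZlVUQzMiIREAAAAAAAAHd3d3d3d2ZmZmVVREMyIhEREAAAAAAAAHd3d3ZmZmZmZVVEQzMiIRERAAAAAAAAAHd3ZmZmZmZVVUREMzIiEREQAAAAAAAAAHd2ZmZmVVVVREQzMiIRERAAAAAAAAAAAXZmZmVVVVREQzMyIiEREQAAAAAAAAAREWZmZlVVREQzMzIiIRERAAAAAAAAABEREWZmVVVERDMzIiIRERAAAAAAAAAAEREREWZVVUREMzIiIRERAAAAAAAAAAARERESImVVVEQzMiIhERAAAAAAAAAAABERERIiIlVURDMyIhERAAAAAAAAAAAAAREREiIiIlVEMzIiERAAAAAAAAAAAAAAARESIiIjM0RDMyIREAAAAAAAAAAAAAAAERIiIjMzM0RDMiIREAAAAAAAAAAAAAABESIiMzMzM0RDMiIREQAAAAAAAAAAABERIiMzMzMzM0RDMyIhERAAAAAAAAABERIiIzM0REREQ0RDMyIiERERAAAAARERIiIzM0RERERERERDMzIiIhERERERERIiIjMzRERERERERERDMzIiIiIRERESIiIjMzREREREREREQ0RDMzMiIiIiIiIiIzMzRERFREREREREM0RDMzMyIiIiIiIzMzRERFVVREREREQzM0REMzMzMzMzMzMzNERFVVVVVEREREMzM0REMzMzMzMzMzNEREVVVVVVVEREREMzM0REMzMzMzMzNEREVVVWZlVVVURERDMzM0REQzMzMzNERERFVVZmZmVVVURERDMzM0REREREREREREVVVmZmZmZVVVRERDMzM0REREREREREVVVWZmZmZmZlVVRERDMzM0RERERERERVVVVmZ3d3dmZmVVVERDMzMkRERERERFVVVWZmd3d3d2ZmVVVERDMzMkREREREVVVVZmZnd3d3d3ZmZVVURDMzMkREREVVVVVWZmd3eIiHd3dmZlVUREMzMkREVVVVVVZmZnd3iIiId3d2ZlVVREMzMkRVVVVVVWZmZ3d4iIiIh3d2ZmVVREMzMkVVVVVVZmZmd3eIiIiIiHd3ZmVVREQzMlVVVVVWZmZnd3iIiZiIiHd3ZmZVVEQzMlVVVVVmZmd3d4iIiZmIiHd3ZmZVVERDM1VVVVZmZmd3d4iImZmIiHd3ZmZVVURDMw=="/>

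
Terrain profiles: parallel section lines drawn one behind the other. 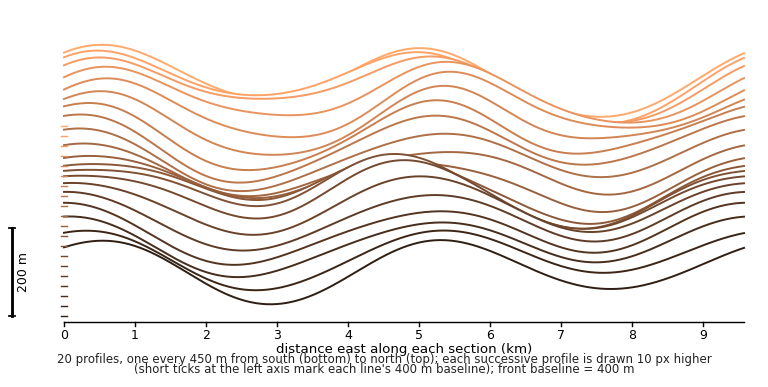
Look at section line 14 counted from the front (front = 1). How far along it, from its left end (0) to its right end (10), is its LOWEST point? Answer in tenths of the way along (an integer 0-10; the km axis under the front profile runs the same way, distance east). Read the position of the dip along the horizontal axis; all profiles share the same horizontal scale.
3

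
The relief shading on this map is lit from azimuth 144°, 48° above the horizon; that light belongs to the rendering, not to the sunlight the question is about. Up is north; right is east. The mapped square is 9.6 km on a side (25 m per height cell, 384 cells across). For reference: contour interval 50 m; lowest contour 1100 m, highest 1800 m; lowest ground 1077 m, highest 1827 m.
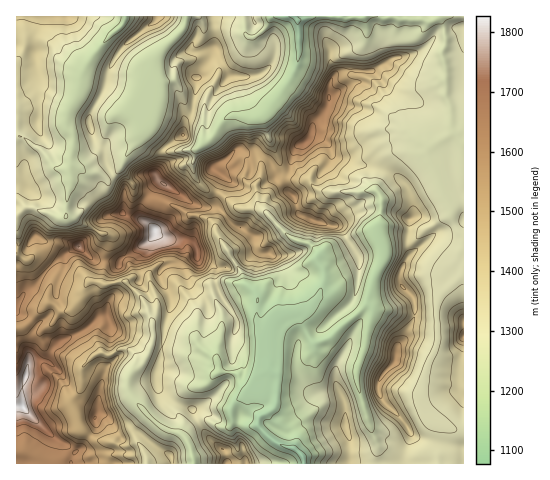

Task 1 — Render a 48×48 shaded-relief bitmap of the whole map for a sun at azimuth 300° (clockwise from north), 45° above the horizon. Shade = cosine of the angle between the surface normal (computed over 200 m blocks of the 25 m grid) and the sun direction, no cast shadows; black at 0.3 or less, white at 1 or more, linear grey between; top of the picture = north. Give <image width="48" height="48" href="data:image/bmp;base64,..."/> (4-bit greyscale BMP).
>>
<image width="48" height="48" href="data:image/bmp;base64,Qk32BAAAAAAAAHYAAAAoAAAAMAAAADAAAAABAAQAAAAAAIAEAAATCwAAEwsAABAAAAAAAAAAAAAAABEREQAiIiIAMzMzAERERABVVVUAZmZmAHd3dwCIiIgAmZmZAKqqqgC7u7sAzMzMAN3d3QDu7u4A////AJmImWZ4h1WKg1q7uWRoh3vdyXeaqYiJmZmYiYZodmeahHq8mGNniJq8uXaaqXiJmoiId4hndmiIiJvJiXR4mJqqqWaaqXeJmXeHRZp1RGd4mauWioeZmJu7qFeqqXaJmWZmVZuEM2eJiIh2aYiaqZvMt0ipmFeZmWVFZ6ykE3iZiZhkWYeKqpq8tjmphWiZmVUyR6yiBImZial0R5mJuqmstkupVXmZmWZRJZyyBZqod5q4NYmZu6qrpXymRomqqnZ0JHuzBauoZnirdWiZu6q8lZ3UJGmqqqZWM2q1A5y4dnd6l2eZu6rMha74AEiqqshnQlm4EHvJd3d5l1aJq5m8lZ7+YBaaqtp2Q0WJcji5Z3h5p1aJqpmstmz/sgSKqsqKYjRVMjWqZniJqEWJq4iryWru1BR6ubqrt1NWMBSKZniIqEWJq5iJy3nv6DNq3aqKu7lnUiSKZWh4qEWJmqqXi5je7GNqzliYmc23Q1WLdGiHmEaJmZq6eJm97ZRqzkWJeL3ZQ0aLhFeHhleIiJm7p2is3ZRqzWRYdozbZDWJlld3dWiYiIiaumerqoNpu5dXdXm8pmaIhmZ2VniZh3eJq3a9uVR5qqp2dVeIZ4eIZ2JEJGVoh3eJq4W+2FaJmau4ZVZnQCVoZmEEIjMSVneJqoOO+EaJmZvLhEZ5pSEFZ4MDV3UwATeaqoNc/EWImbmsyVVpzJUAJYYBirmFMyN6uoRa7oRoiOqKzrRZvut0NXMDiql2RmU2mXV6zahniP6Zy7hYvO2nZ3EGiZlDV2MRNEaLzImXeO2Gm923aLy3Z5QXqoZWhlVUIAN6y3aIibqHit7smLuYdmZWiIZqqph3dkJazIVXmoiHeazu66qZiHZlVneJqpiYiHVqzKdomZh2abvO/auXd2WIZUV5qVV5mId5y5d4mZh3eLus/ryodTepZEWJqFVWd2eJqoeJmZh3eKqq3u24RGuYZEaZh2h0VVZ5qXiJmZhneJqpnv/FJK7YdmaKlkaWRXeJmIiZmZhneKqpet7adY7sl2eKqDN3VGiImImZmZh3eKqYeK3cdVve63d721FFRXeIiImZmZmHaKqYd4vetAOt7ah87rUyJXiIiIiZmal2abp3h4m+6wBqzLu+7tpjE2iIiIiImap1actmmIms7FJWmqrO7u1zAld4iIiImap0acxliZmb3IRVeIic7/6lEUZniIiImZmFWL2laJmazJZURneJzv7YIjVneIiImZmFRpzHRomavLZmNFVnnO/7QkVVd4iJmZmGVovKVXmavLdYUzMket/9dlVVV4iJmqmGVorLZXiarMlYmHYxSL7+mIhkRXiJqql1VonMdHibu8qHiJqUJq3uyqunQ1eJmqp1Vni9o0eLy6qXZ5qnJKzcmavdpkZ5qpmGVVaM6BRp3rqnVpqpRKzLd4q8uqh4qpmHdlRZ3oEkjduoVoq5VK3KiImqmquYmoiHZlRFnuowGNyoZoeadr3amZqqmZqqq4iHZURFSu6SA724ZodYiL3Kq6u6qqmruw=="/>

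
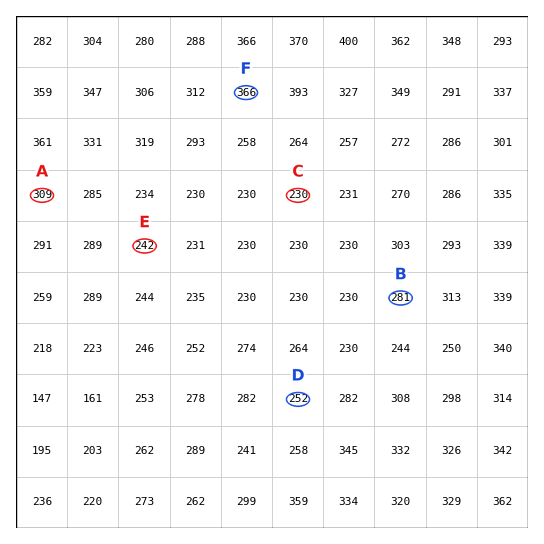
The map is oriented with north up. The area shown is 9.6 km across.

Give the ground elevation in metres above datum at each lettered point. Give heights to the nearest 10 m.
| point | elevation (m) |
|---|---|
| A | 310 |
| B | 280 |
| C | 230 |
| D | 250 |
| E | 240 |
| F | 370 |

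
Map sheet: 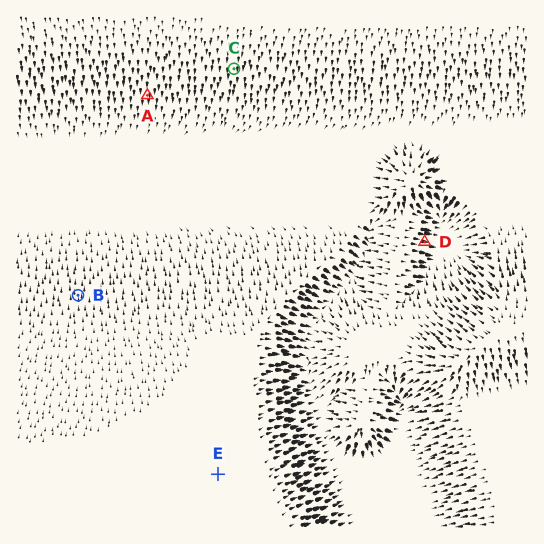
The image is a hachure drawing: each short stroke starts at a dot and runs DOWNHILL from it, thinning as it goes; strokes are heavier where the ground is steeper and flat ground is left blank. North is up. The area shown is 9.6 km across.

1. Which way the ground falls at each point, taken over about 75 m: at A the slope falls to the S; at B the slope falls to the N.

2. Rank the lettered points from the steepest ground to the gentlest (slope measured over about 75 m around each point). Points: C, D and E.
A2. D C E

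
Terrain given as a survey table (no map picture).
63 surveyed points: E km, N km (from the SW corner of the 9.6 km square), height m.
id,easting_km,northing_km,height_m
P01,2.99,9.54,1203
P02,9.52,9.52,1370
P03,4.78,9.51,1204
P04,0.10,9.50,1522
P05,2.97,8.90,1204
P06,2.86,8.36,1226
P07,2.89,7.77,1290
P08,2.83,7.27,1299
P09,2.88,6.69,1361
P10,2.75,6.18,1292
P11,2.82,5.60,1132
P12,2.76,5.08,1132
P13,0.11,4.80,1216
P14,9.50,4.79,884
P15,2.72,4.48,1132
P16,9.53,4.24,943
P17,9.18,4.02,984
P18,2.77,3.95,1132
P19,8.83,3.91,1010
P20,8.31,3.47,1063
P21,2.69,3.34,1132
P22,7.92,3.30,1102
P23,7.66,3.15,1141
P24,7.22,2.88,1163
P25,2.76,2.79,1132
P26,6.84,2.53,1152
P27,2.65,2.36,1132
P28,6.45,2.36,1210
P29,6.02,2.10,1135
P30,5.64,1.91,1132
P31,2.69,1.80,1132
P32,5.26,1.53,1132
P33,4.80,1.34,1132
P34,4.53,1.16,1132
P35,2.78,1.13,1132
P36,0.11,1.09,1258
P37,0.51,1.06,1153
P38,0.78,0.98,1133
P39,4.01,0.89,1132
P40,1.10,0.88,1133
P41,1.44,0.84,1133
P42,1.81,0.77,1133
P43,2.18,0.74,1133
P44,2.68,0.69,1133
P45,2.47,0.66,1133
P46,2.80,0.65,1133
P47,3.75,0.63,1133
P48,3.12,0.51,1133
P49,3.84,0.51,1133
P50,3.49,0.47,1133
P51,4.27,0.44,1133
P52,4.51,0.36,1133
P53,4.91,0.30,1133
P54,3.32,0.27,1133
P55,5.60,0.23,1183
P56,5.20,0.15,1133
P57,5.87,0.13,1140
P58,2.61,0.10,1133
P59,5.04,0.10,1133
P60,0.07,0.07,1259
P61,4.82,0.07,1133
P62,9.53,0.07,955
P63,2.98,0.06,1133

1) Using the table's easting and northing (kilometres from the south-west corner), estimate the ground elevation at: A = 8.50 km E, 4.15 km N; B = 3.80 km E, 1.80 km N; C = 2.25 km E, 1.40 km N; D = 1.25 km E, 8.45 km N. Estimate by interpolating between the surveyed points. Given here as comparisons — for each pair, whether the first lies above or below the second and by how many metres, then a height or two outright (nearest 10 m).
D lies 310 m above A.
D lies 220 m above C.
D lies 220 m above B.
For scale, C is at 1130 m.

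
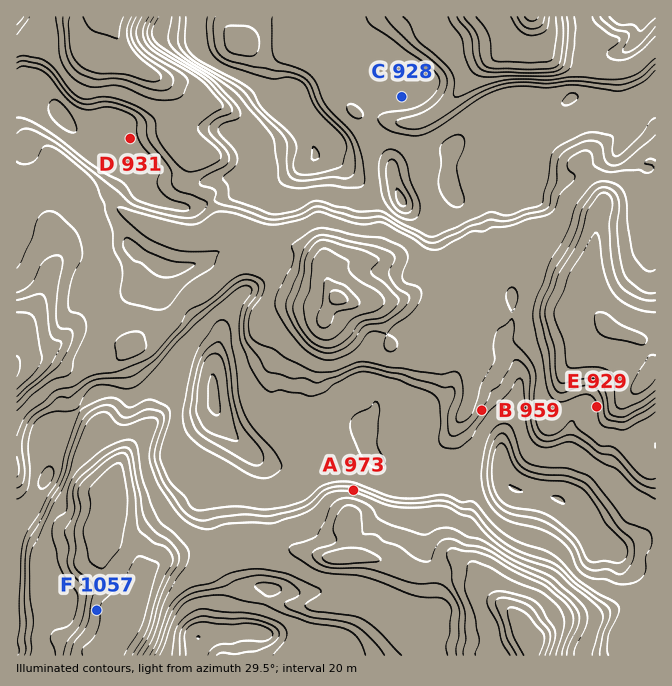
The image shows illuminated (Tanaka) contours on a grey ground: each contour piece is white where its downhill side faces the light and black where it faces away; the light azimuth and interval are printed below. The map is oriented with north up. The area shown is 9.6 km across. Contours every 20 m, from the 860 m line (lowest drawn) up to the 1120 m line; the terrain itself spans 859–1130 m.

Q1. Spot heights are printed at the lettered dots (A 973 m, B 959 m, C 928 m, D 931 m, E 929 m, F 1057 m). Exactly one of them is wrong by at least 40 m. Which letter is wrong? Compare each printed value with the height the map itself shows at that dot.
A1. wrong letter E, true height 999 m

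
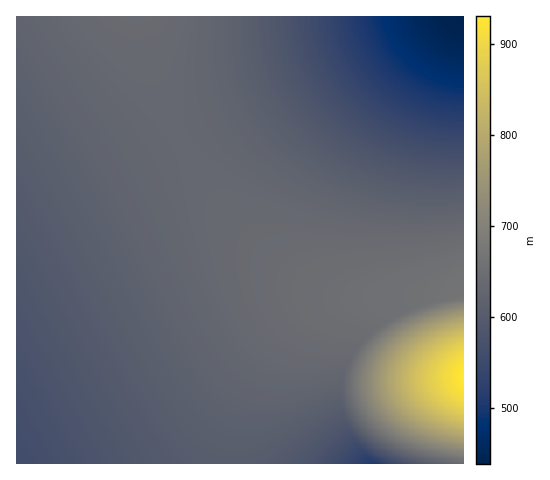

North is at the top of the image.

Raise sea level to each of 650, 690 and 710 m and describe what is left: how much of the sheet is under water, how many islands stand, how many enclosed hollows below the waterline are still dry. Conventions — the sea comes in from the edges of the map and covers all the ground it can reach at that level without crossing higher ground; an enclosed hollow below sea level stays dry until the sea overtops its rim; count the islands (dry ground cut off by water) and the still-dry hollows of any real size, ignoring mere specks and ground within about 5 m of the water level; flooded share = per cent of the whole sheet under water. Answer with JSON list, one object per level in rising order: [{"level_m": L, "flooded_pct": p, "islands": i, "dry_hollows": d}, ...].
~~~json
[{"level_m": 650, "flooded_pct": 89, "islands": 0, "dry_hollows": 0}, {"level_m": 690, "flooded_pct": 94, "islands": 0, "dry_hollows": 0}, {"level_m": 710, "flooded_pct": 95, "islands": 0, "dry_hollows": 0}]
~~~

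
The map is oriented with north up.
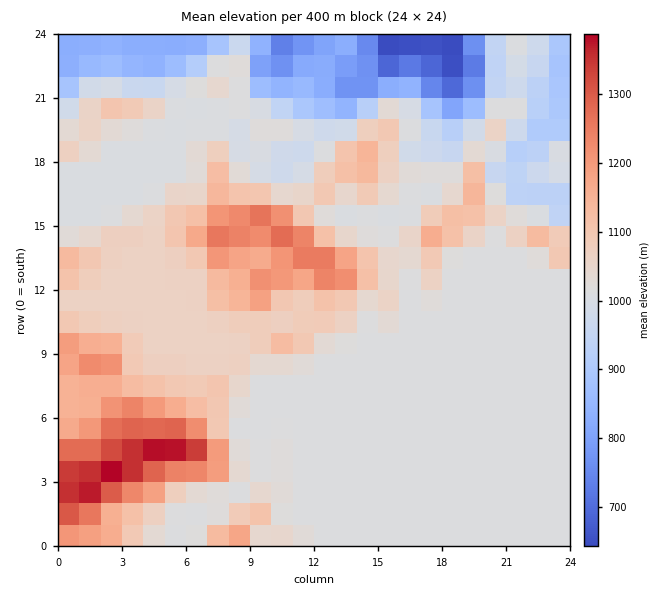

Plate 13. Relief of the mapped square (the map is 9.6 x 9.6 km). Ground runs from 630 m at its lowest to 1410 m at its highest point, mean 1030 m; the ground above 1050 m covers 32.8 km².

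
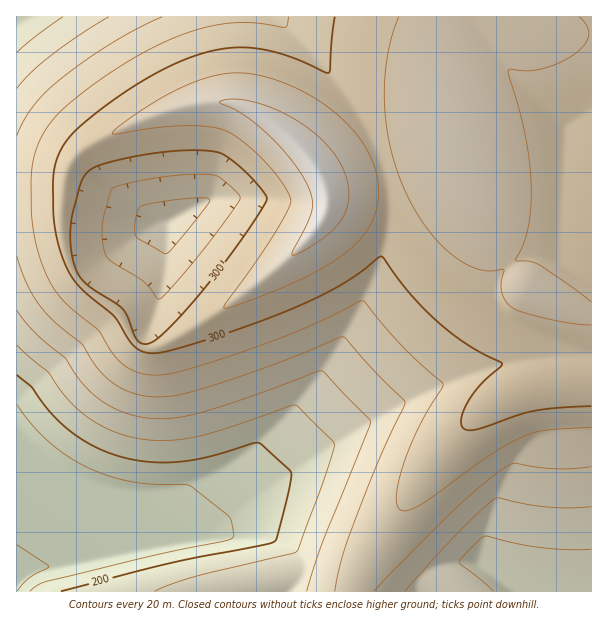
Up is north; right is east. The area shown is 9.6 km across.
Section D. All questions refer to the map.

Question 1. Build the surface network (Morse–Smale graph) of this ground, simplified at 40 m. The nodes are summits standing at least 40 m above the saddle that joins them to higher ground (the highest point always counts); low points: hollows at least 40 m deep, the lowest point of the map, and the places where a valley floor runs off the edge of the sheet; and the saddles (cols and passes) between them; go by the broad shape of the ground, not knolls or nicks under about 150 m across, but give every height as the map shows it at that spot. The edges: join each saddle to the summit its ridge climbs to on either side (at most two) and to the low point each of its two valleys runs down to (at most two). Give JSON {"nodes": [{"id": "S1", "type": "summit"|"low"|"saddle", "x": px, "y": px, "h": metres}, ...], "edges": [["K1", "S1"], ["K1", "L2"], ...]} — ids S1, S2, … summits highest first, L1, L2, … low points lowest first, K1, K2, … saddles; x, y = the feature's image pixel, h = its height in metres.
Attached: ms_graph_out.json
{"nodes": [
{"id": "S1", "type": "summit", "x": 321, "y": 176, "h": 354},
{"id": "L1", "type": "low", "x": 18, "y": 581, "h": 157},
{"id": "L2", "type": "low", "x": 519, "y": 591, "h": 201},
{"id": "L3", "type": "low", "x": 18, "y": 20, "h": 204},
{"id": "L4", "type": "low", "x": 167, "y": 222, "h": 245},
{"id": "K1", "type": "saddle", "x": 80, "y": 281, "h": 301},
{"id": "K2", "type": "saddle", "x": 17, "y": 183, "h": 267},
{"id": "K3", "type": "saddle", "x": 354, "y": 591, "h": 264}],
"edges": [["K1", "S1"], ["K1", "L1"], ["K1", "L4"], ["K2", "S1"], ["K2", "L1"], ["K2", "L3"], ["K3", "S1"], ["K3", "L1"], ["K3", "L2"]]}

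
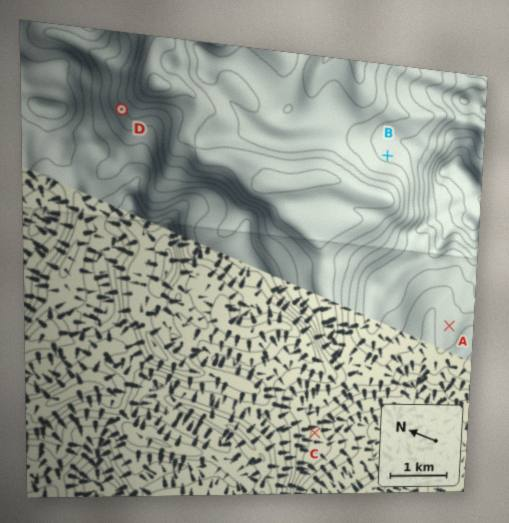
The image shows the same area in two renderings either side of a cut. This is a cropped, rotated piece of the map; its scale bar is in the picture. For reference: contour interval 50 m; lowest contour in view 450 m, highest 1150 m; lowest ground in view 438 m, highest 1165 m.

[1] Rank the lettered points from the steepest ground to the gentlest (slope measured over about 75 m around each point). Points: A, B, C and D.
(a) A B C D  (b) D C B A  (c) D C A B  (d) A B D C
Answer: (b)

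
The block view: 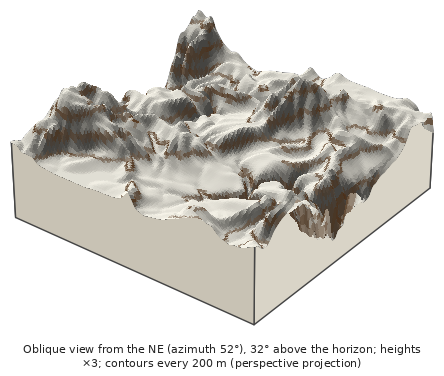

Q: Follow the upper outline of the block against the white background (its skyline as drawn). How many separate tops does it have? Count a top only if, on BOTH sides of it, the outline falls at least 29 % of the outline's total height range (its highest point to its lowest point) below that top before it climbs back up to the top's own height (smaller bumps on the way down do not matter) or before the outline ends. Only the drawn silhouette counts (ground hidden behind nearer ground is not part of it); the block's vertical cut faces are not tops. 1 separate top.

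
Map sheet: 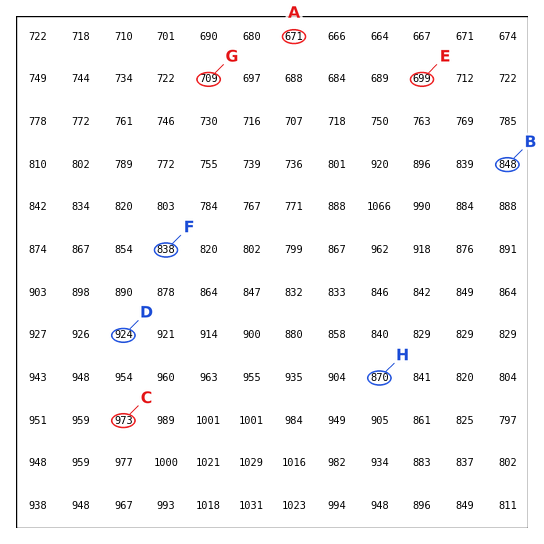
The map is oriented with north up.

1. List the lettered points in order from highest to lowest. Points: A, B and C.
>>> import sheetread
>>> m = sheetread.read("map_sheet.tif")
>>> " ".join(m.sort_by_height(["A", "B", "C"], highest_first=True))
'C B A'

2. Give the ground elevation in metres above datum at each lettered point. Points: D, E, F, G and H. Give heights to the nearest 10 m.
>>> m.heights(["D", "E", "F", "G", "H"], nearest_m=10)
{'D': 920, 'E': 700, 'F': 840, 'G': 710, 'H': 870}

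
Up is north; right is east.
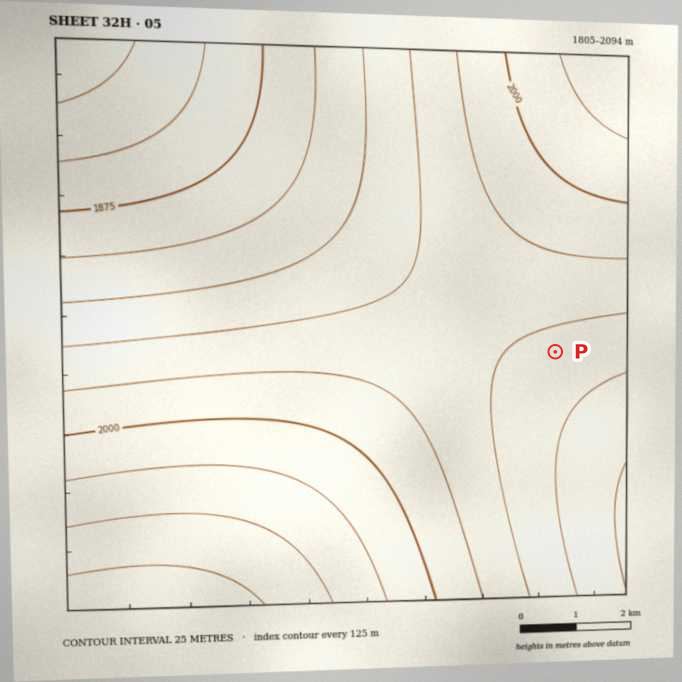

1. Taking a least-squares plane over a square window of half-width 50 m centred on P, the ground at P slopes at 1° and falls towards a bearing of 152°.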